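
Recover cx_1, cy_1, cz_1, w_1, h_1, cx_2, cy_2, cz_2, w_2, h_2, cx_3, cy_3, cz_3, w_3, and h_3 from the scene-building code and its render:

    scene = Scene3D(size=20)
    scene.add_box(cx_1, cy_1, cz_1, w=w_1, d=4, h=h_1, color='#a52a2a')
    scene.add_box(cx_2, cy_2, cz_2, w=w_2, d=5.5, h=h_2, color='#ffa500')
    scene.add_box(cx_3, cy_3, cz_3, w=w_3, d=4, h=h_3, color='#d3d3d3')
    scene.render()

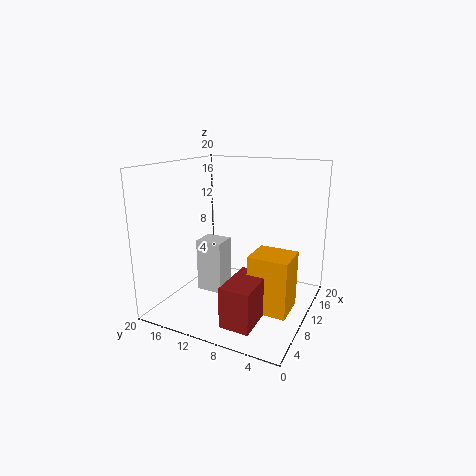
cx_1 = 2.5; cy_1 = 5; cz_1 = 0.5; w_1 = 7; h_1 = 5.5; cx_2 = 7.5; cy_2 = 2; cz_2 = 0.5; w_2 = 5; h_2 = 8; cx_3 = 10; cy_3 = 13; cz_3 = 0.5; w_3 = 3.5; h_3 = 8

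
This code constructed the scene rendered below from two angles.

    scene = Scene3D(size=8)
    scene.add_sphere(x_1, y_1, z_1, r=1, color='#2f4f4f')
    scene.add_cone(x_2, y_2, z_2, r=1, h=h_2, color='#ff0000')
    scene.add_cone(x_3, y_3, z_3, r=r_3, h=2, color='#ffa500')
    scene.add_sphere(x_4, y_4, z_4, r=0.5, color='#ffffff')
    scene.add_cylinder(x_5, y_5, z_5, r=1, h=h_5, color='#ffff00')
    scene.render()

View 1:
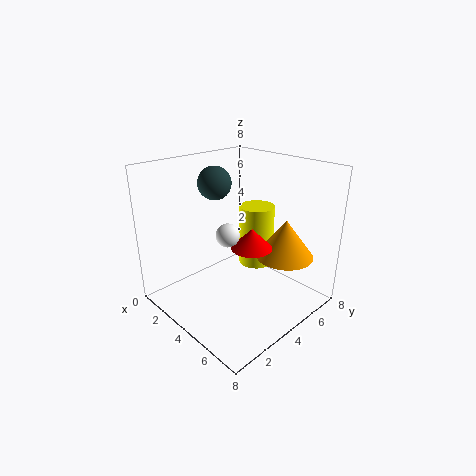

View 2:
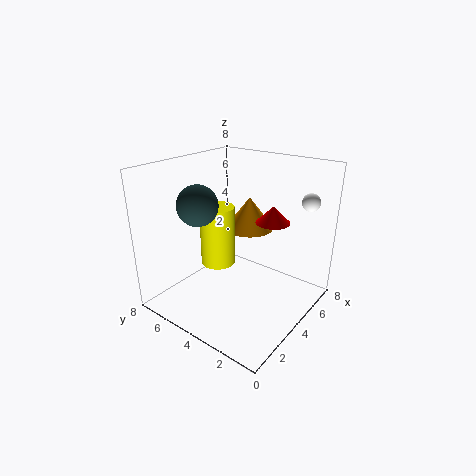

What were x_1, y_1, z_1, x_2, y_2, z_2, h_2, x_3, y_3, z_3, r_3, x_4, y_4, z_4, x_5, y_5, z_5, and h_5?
x_1 = 1.5
y_1 = 4.5
z_1 = 6.5
x_2 = 6
y_2 = 3
z_2 = 4.5
h_2 = 1
x_3 = 6.5
y_3 = 5
z_3 = 3.5
r_3 = 1.5
x_4 = 6.5
y_4 = 1
z_4 = 6
x_5 = 4
y_5 = 5.5
z_5 = 2
h_5 = 3.5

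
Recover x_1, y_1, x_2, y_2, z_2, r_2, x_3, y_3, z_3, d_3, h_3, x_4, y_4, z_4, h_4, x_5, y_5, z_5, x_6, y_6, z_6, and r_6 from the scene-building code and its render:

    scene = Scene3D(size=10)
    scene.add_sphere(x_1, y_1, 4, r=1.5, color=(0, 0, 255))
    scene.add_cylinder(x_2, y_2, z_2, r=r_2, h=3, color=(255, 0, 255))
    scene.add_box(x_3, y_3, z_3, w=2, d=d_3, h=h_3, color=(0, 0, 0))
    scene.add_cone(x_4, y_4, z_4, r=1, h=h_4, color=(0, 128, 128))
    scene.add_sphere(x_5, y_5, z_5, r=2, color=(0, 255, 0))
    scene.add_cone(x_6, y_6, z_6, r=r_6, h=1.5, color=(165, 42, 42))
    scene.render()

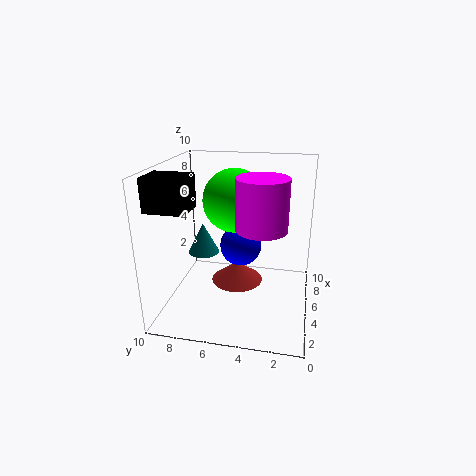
x_1 = 6; y_1 = 5; x_2 = 2; y_2 = 3; z_2 = 7; r_2 = 1.5; x_3 = 0.5; y_3 = 7; z_3 = 8; d_3 = 2.5; h_3 = 2; x_4 = 3.5; y_4 = 7; z_4 = 4.5; h_4 = 2; x_5 = 4; y_5 = 5; z_5 = 8; x_6 = 7; y_6 = 5.5; z_6 = 0.5; r_6 = 2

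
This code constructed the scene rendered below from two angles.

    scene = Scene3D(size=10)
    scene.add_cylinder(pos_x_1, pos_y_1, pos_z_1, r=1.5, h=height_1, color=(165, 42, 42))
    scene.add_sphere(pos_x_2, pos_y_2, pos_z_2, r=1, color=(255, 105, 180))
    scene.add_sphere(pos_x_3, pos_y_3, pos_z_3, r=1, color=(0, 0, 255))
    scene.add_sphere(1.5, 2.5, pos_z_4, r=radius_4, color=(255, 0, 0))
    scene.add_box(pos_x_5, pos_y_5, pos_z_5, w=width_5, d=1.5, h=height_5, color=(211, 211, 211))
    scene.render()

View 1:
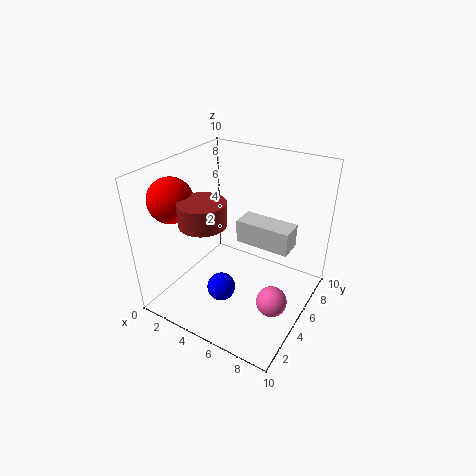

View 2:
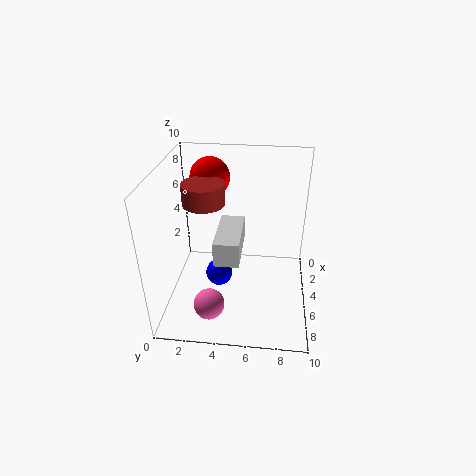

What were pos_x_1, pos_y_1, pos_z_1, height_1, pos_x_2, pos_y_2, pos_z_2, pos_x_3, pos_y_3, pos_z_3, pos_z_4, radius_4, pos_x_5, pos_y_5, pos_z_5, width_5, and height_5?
pos_x_1 = 4; pos_y_1 = 2.5; pos_z_1 = 7; height_1 = 1.5; pos_x_2 = 8.5; pos_y_2 = 3.5; pos_z_2 = 2; pos_x_3 = 4.5; pos_y_3 = 3.5; pos_z_3 = 1.5; pos_z_4 = 8; radius_4 = 1.5; pos_x_5 = 5.5; pos_y_5 = 4; pos_z_5 = 5.5; width_5 = 3.5; height_5 = 1.5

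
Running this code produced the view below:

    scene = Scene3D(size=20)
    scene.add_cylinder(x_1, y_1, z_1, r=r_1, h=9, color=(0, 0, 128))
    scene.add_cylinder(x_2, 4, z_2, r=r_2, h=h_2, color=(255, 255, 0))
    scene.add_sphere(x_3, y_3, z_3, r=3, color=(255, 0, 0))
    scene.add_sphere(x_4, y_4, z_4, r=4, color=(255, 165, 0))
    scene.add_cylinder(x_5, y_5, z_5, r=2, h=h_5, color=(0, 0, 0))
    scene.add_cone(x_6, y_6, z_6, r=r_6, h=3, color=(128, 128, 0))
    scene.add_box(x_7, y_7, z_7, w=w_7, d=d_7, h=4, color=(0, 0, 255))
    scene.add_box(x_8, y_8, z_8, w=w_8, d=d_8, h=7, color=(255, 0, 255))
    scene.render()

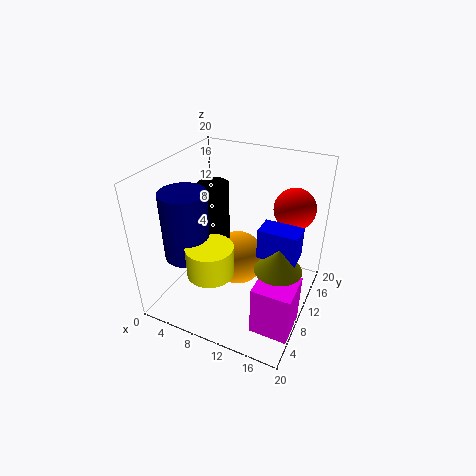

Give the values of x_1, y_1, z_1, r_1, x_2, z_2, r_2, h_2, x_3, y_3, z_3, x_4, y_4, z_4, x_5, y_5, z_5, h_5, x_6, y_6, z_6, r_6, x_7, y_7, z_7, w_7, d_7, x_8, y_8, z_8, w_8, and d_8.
x_1 = 5, y_1 = 5, z_1 = 9, r_1 = 3, x_2 = 9, z_2 = 8, r_2 = 3, h_2 = 4, x_3 = 16, y_3 = 16, z_3 = 13, x_4 = 9, y_4 = 12, z_4 = 5, x_5 = 7, y_5 = 9, z_5 = 10, h_5 = 8, x_6 = 17, y_6 = 7, z_6 = 9, r_6 = 3, x_7 = 14, y_7 = 7, z_7 = 10, w_7 = 5, d_7 = 3, x_8 = 15, y_8 = 3, z_8 = 1, w_8 = 5, d_8 = 5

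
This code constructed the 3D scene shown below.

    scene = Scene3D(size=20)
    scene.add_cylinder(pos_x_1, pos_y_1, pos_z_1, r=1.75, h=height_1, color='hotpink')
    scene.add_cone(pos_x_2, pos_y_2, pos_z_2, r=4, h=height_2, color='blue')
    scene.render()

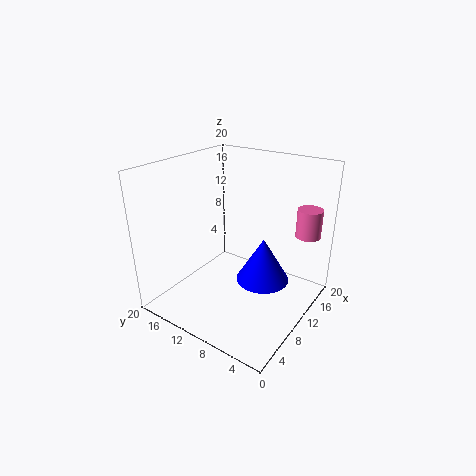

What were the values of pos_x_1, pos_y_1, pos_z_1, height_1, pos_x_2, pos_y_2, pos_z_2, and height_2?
pos_x_1 = 16
pos_y_1 = 2.25
pos_z_1 = 10
height_1 = 4
pos_x_2 = 13.75
pos_y_2 = 8
pos_z_2 = 2
height_2 = 6.75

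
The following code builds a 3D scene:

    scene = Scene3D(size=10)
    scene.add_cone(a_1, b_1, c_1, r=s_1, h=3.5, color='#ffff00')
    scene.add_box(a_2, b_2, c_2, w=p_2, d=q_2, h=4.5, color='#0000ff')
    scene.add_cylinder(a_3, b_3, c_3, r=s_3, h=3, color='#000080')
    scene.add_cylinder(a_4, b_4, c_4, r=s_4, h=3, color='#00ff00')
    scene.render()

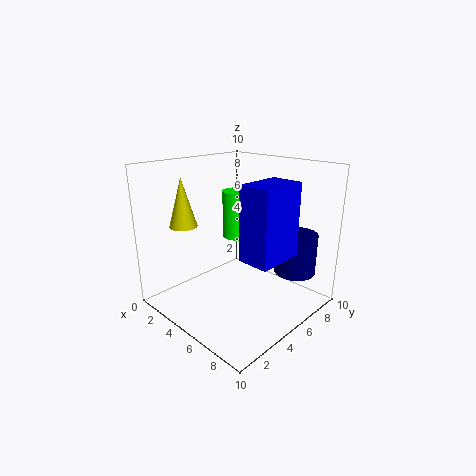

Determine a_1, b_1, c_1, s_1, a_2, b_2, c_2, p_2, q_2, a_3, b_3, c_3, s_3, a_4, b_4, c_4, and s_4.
a_1 = 1.5, b_1 = 3, c_1 = 5.5, s_1 = 1, a_2 = 7.5, b_2 = 2.5, c_2 = 5, p_2 = 2, q_2 = 3, a_3 = 7.5, b_3 = 8.5, c_3 = 2, s_3 = 1.5, a_4 = 5.5, b_4 = 4.5, c_4 = 5.5, s_4 = 1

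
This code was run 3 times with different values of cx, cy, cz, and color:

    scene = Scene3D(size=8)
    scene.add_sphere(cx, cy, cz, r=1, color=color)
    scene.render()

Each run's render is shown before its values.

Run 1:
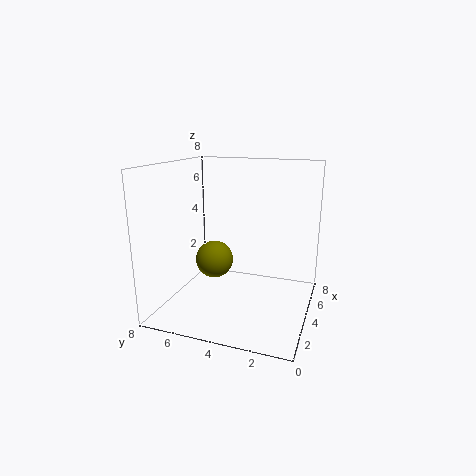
cx = 3; cy = 5; cz = 3; color = 'olive'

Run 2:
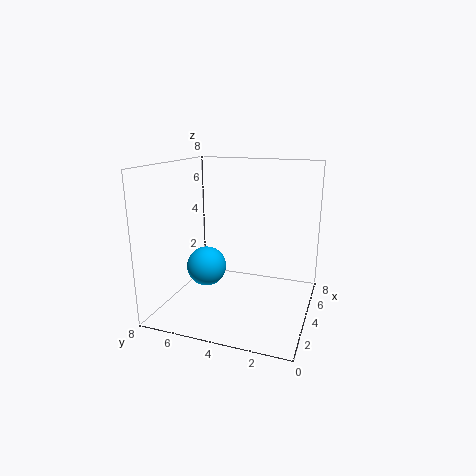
cx = 2; cy = 5; cz = 3; color = 'deepskyblue'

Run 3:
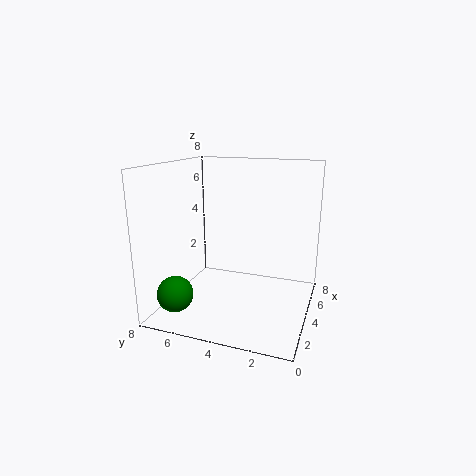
cx = 2; cy = 7; cz = 1; color = 'green'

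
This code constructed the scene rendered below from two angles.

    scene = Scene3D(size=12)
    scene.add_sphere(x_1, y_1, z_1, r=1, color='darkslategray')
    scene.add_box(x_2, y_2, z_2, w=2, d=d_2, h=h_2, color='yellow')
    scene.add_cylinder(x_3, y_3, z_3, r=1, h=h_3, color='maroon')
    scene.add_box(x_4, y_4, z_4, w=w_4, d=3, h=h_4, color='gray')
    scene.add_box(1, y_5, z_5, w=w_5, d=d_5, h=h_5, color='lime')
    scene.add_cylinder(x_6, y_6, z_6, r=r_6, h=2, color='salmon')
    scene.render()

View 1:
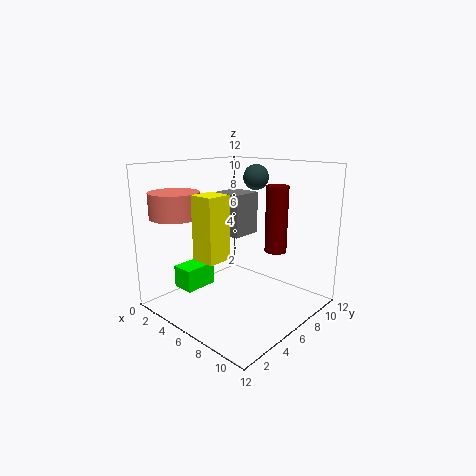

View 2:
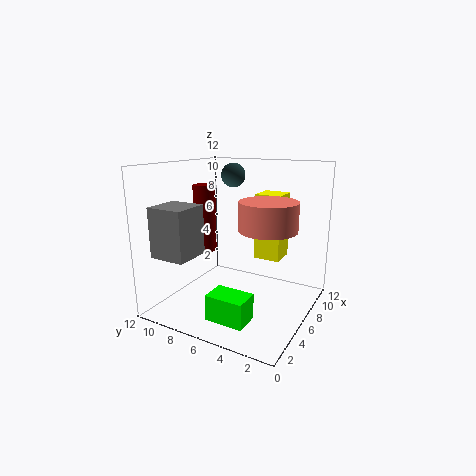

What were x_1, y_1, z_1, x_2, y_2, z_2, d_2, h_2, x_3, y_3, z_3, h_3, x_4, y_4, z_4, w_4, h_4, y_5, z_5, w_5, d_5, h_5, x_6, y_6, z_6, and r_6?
x_1 = 7, y_1 = 7, z_1 = 11, x_2 = 5, y_2 = 2, z_2 = 5, d_2 = 2, h_2 = 5, x_3 = 7, y_3 = 10, z_3 = 4, h_3 = 6, x_4 = 1, y_4 = 8, z_4 = 5, w_4 = 3, h_4 = 4, y_5 = 3, z_5 = 1, w_5 = 2, d_5 = 3, h_5 = 2, x_6 = 3, y_6 = 2, z_6 = 8, r_6 = 2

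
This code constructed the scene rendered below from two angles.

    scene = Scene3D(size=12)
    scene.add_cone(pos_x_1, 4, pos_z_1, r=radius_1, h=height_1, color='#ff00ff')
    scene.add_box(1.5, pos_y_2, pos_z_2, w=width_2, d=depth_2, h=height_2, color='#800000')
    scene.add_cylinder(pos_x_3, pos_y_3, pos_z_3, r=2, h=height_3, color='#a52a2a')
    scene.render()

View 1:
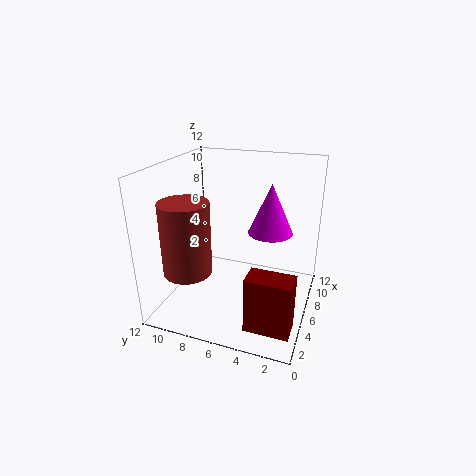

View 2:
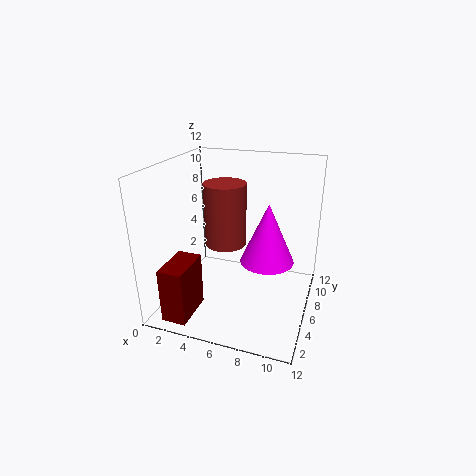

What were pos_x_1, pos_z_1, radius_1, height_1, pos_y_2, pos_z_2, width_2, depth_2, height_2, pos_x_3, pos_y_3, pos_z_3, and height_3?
pos_x_1 = 9; pos_z_1 = 5.5; radius_1 = 2; height_1 = 4.5; pos_y_2 = 0.5; pos_z_2 = 0.5; width_2 = 2; depth_2 = 3.5; height_2 = 4.5; pos_x_3 = 3.5; pos_y_3 = 9.5; pos_z_3 = 3.5; height_3 = 6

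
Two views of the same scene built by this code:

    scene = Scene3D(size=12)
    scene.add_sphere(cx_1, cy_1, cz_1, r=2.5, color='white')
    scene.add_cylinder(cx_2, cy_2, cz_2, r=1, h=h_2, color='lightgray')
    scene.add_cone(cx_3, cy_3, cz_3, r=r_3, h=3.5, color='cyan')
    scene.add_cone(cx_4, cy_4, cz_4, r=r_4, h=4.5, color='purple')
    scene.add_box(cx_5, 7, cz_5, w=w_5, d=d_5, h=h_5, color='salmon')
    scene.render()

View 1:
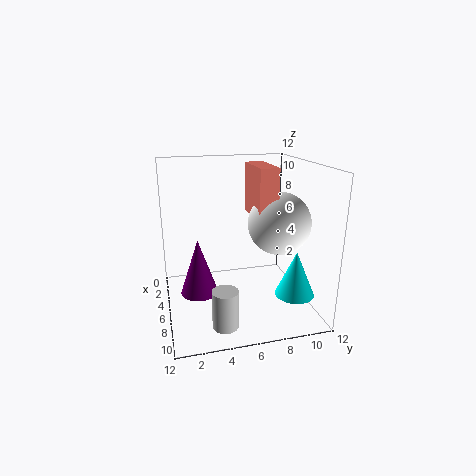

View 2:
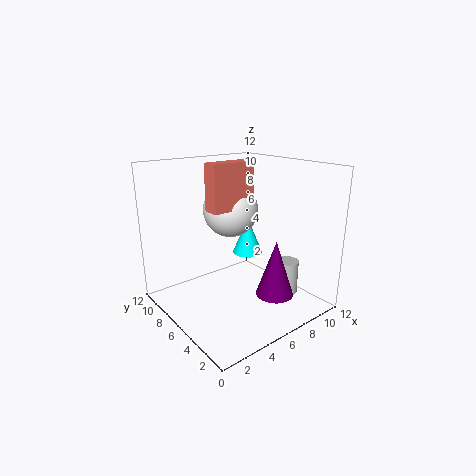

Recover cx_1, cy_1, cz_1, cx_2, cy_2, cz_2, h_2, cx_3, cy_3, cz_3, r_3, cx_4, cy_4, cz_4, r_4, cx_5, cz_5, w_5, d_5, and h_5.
cx_1 = 7.5; cy_1 = 9; cz_1 = 7.5; cx_2 = 10; cy_2 = 4; cz_2 = 0.5; h_2 = 3; cx_3 = 10; cy_3 = 9.5; cz_3 = 2.5; r_3 = 1.5; cx_4 = 7; cy_4 = 2.5; cz_4 = 2; r_4 = 1.5; cx_5 = 4.5; cz_5 = 8; w_5 = 4; d_5 = 1.5; h_5 = 4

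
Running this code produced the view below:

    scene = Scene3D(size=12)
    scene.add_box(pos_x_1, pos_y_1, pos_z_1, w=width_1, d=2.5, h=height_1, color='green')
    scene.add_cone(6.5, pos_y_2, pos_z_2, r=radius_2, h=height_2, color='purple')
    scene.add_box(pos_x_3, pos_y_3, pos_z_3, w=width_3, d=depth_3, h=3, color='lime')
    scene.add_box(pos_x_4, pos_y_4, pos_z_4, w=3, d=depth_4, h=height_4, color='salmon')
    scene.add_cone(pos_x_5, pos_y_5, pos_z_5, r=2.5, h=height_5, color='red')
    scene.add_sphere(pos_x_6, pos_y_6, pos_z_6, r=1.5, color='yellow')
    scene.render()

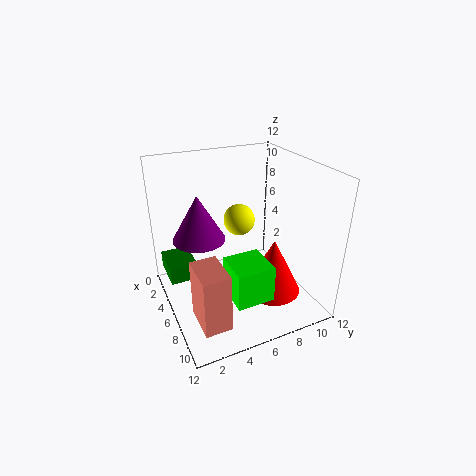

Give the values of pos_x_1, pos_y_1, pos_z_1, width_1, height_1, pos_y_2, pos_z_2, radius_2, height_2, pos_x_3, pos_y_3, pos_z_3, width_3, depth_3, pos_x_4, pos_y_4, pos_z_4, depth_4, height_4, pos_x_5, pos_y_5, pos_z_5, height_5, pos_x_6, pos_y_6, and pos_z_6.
pos_x_1 = 0.5
pos_y_1 = 0.5
pos_z_1 = 1.5
width_1 = 3.5
height_1 = 1.5
pos_y_2 = 2.5
pos_z_2 = 7
radius_2 = 2
height_2 = 3.5
pos_x_3 = 7.5
pos_y_3 = 4
pos_z_3 = 2.5
width_3 = 3
depth_3 = 3
pos_x_4 = 8.5
pos_y_4 = 1
pos_z_4 = 2
depth_4 = 2
height_4 = 4.5
pos_x_5 = 7
pos_y_5 = 9
pos_z_5 = 0.5
height_5 = 5
pos_x_6 = 2
pos_y_6 = 8
pos_z_6 = 5.5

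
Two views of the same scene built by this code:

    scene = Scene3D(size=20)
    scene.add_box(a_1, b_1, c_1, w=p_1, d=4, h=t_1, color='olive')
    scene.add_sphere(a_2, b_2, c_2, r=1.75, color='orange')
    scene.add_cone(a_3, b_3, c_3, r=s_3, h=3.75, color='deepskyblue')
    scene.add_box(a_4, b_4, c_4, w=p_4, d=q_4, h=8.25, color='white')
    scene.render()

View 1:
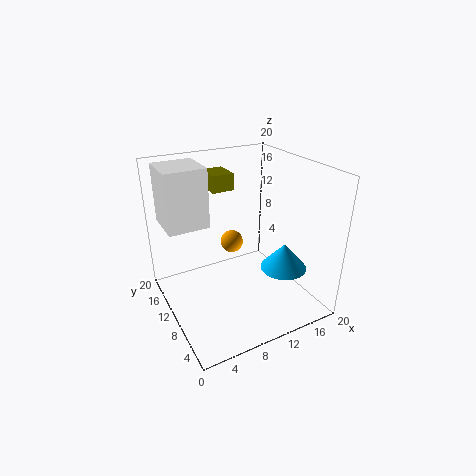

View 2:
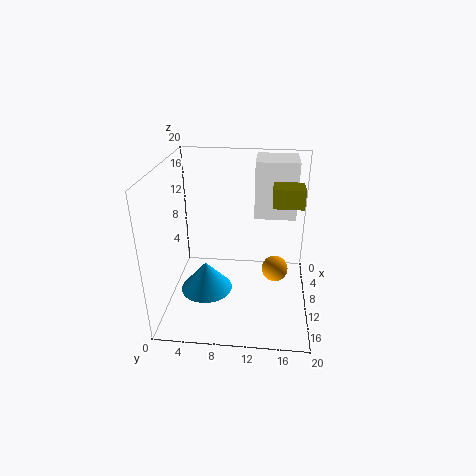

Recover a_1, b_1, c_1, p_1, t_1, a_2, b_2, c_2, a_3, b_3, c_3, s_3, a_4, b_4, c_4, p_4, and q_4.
a_1 = 8.5, b_1 = 14.5, c_1 = 15.25, p_1 = 3.25, t_1 = 2.5, a_2 = 11.75, b_2 = 15.25, c_2 = 6.5, a_3 = 15.5, b_3 = 6.5, c_3 = 5.5, s_3 = 3.25, a_4 = 1, b_4 = 12, c_4 = 11.5, p_4 = 5.75, q_4 = 6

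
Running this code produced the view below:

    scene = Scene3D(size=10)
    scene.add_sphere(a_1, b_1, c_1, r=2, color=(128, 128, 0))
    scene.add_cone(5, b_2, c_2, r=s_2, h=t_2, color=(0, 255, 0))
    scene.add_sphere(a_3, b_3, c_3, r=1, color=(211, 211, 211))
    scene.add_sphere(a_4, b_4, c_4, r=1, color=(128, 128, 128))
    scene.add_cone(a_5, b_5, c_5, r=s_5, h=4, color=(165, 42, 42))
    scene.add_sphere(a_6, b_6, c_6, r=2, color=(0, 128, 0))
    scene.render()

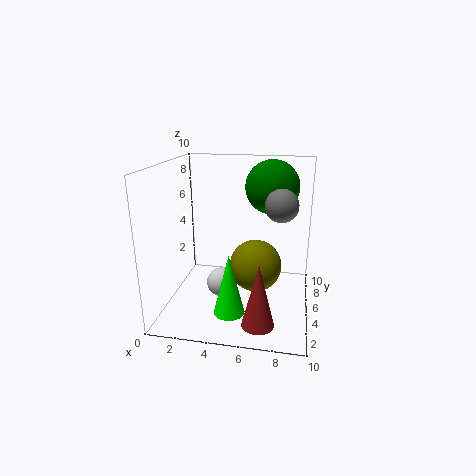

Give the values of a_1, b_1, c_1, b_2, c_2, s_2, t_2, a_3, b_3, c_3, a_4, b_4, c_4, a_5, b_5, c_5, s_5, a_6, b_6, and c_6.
a_1 = 6, b_1 = 7, c_1 = 2, b_2 = 2, c_2 = 1, s_2 = 1, t_2 = 4, a_3 = 4, b_3 = 4, c_3 = 2, a_4 = 8, b_4 = 3, c_4 = 8, a_5 = 7, b_5 = 1, c_5 = 1, s_5 = 1, a_6 = 7, b_6 = 8, c_6 = 8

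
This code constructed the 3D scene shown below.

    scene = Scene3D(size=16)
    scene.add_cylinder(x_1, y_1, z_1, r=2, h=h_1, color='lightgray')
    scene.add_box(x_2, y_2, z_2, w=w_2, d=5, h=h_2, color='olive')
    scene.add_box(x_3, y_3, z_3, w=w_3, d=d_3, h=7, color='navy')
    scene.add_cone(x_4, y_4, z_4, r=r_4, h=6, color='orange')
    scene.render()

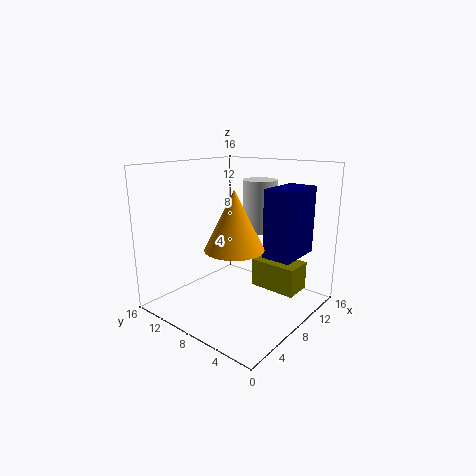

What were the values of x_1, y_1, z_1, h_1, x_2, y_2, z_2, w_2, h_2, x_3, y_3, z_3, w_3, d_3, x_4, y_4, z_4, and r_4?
x_1 = 12; y_1 = 8; z_1 = 8; h_1 = 6; x_2 = 8; y_2 = 1; z_2 = 3; w_2 = 3; h_2 = 3; x_3 = 7; y_3 = 1; z_3 = 7; w_3 = 5; d_3 = 3; x_4 = 5; y_4 = 6; z_4 = 8; r_4 = 3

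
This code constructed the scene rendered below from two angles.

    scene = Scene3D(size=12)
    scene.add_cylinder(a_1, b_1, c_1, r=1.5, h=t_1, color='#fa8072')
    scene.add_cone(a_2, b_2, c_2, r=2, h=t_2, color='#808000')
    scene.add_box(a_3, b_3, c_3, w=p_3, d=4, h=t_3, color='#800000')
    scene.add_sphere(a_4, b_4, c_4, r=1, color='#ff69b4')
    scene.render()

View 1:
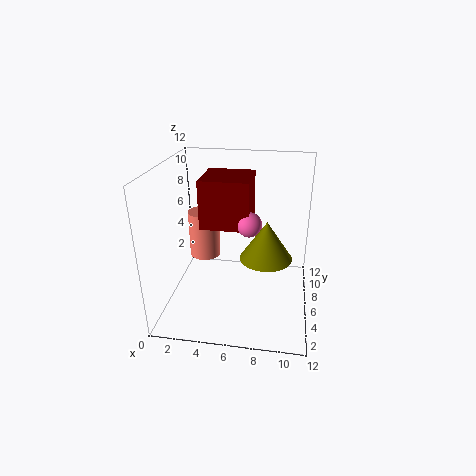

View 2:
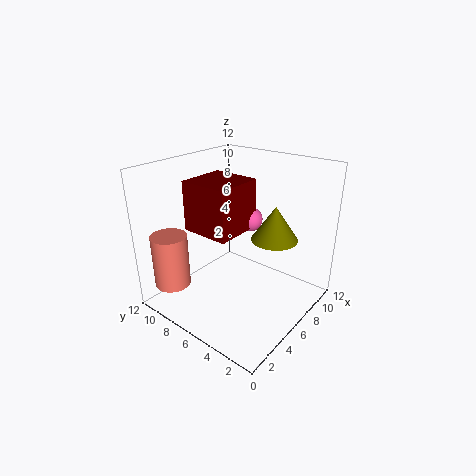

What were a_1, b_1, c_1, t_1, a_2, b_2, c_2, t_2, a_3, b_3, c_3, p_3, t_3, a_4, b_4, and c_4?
a_1 = 2; b_1 = 10; c_1 = 2; t_1 = 4.5; a_2 = 8.5; b_2 = 4; c_2 = 5.5; t_2 = 3; a_3 = 3; b_3 = 5; c_3 = 7; p_3 = 4; t_3 = 4; a_4 = 7; b_4 = 5.5; c_4 = 7.5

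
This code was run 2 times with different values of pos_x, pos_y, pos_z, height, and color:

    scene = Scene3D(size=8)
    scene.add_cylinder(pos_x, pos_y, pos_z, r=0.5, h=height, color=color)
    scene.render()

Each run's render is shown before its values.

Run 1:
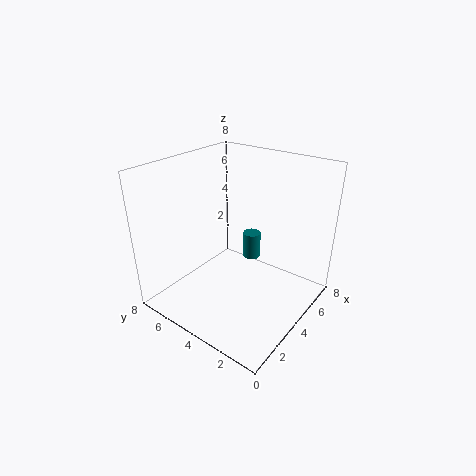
pos_x = 5; pos_y = 3.75; pos_z = 2.5; height = 1.5; color = 'teal'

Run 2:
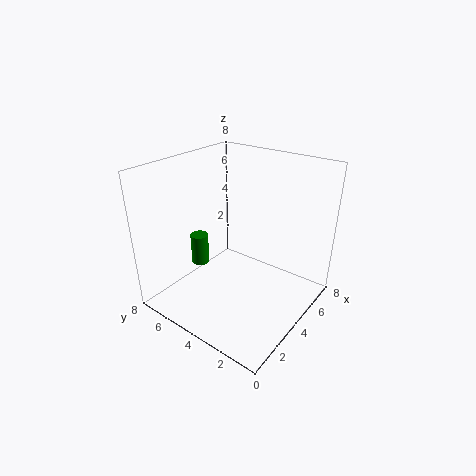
pos_x = 3; pos_y = 6; pos_z = 2.25; height = 1.75; color = 'green'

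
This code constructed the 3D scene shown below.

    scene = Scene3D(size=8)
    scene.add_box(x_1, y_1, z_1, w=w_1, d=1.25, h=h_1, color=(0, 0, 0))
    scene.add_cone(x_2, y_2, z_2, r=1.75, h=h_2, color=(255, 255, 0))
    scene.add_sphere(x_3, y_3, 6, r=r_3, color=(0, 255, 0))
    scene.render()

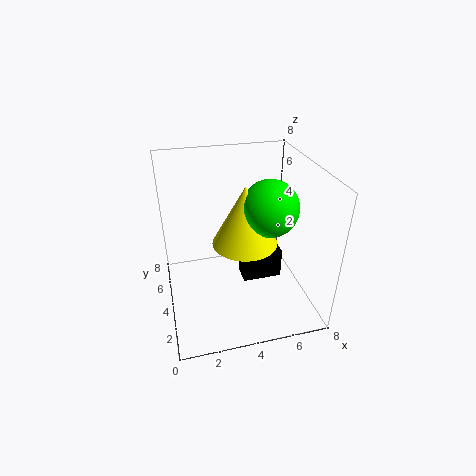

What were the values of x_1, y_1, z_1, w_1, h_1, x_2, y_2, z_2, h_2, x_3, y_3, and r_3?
x_1 = 4.25
y_1 = 3.5
z_1 = 1.25
w_1 = 2.25
h_1 = 1.75
x_2 = 4.25
y_2 = 3.5
z_2 = 4
h_2 = 3.25
x_3 = 5.5
y_3 = 3.25
r_3 = 1.5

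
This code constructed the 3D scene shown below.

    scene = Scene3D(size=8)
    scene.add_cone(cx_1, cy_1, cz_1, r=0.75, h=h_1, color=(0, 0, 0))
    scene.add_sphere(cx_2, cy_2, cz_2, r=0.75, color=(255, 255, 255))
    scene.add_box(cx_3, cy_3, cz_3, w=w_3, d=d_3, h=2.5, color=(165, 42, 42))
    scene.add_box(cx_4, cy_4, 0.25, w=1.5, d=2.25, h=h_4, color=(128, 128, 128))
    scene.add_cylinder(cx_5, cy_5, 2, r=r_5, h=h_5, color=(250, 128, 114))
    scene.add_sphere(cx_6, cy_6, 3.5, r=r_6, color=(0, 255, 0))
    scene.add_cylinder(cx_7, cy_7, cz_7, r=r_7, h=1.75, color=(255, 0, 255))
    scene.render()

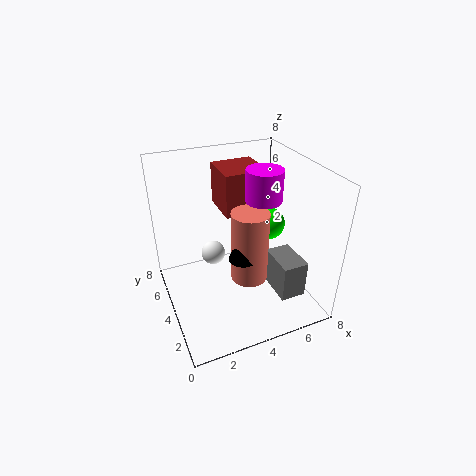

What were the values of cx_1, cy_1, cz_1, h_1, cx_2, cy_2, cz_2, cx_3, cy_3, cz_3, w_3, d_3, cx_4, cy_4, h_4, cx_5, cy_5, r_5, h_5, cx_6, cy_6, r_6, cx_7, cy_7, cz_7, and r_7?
cx_1 = 3.75, cy_1 = 2.75, cz_1 = 3.5, h_1 = 2, cx_2 = 3.25, cy_2 = 6.25, cz_2 = 1.75, cx_3 = 3.75, cy_3 = 5, cz_3 = 4.75, w_3 = 2.5, d_3 = 2.5, cx_4 = 6, cy_4 = 2, h_4 = 2.25, cx_5 = 4.25, cy_5 = 3, r_5 = 1, h_5 = 4, cx_6 = 6.75, cy_6 = 5.5, r_6 = 1, cx_7 = 5.5, cy_7 = 4, cz_7 = 6, r_7 = 1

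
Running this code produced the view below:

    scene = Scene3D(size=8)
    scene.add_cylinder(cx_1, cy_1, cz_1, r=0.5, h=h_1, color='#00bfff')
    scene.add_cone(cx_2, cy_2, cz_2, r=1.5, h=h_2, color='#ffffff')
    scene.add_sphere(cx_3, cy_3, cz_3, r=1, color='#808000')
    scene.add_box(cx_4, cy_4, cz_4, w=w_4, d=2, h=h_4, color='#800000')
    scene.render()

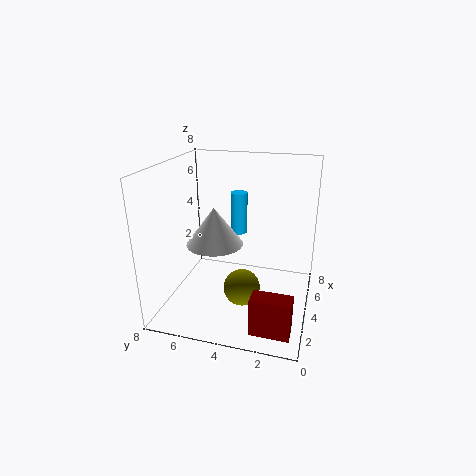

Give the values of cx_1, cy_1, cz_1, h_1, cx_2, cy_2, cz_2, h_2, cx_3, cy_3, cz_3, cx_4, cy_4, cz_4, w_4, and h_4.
cx_1 = 6, cy_1 = 4.5, cz_1 = 3.5, h_1 = 2.5, cx_2 = 3, cy_2 = 5, cz_2 = 4, h_2 = 2, cx_3 = 3, cy_3 = 3.5, cz_3 = 1.5, cx_4 = 0.5, cy_4 = 0.5, cz_4 = 0.5, w_4 = 1, h_4 = 2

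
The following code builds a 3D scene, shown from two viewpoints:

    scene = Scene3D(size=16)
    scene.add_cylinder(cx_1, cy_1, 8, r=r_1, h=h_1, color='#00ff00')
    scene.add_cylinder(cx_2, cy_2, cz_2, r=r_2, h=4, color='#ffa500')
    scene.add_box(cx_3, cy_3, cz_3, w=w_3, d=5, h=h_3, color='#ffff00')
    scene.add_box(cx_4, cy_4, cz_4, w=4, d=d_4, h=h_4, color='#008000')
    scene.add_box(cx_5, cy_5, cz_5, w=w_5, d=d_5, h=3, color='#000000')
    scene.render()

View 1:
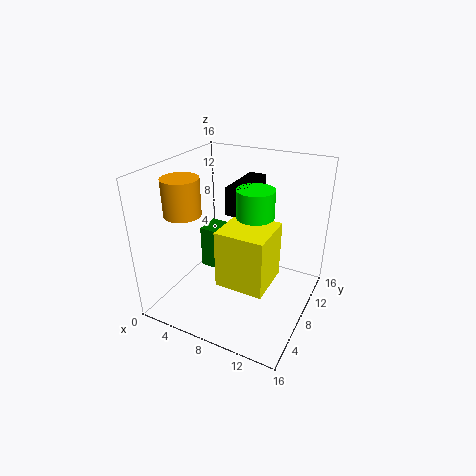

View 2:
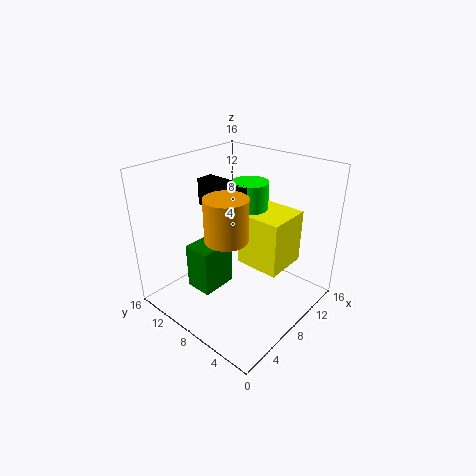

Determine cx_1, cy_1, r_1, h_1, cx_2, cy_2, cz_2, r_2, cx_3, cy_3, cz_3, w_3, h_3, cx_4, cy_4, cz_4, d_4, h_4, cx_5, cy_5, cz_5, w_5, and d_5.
cx_1 = 10; cy_1 = 8; r_1 = 2; h_1 = 6; cx_2 = 3; cy_2 = 5; cz_2 = 11; r_2 = 2; cx_3 = 8; cy_3 = 3; cz_3 = 5; w_3 = 5; h_3 = 6; cx_4 = 3; cy_4 = 8; cz_4 = 3; d_4 = 3; h_4 = 5; cx_5 = 7; cy_5 = 7; cz_5 = 11; w_5 = 2; d_5 = 6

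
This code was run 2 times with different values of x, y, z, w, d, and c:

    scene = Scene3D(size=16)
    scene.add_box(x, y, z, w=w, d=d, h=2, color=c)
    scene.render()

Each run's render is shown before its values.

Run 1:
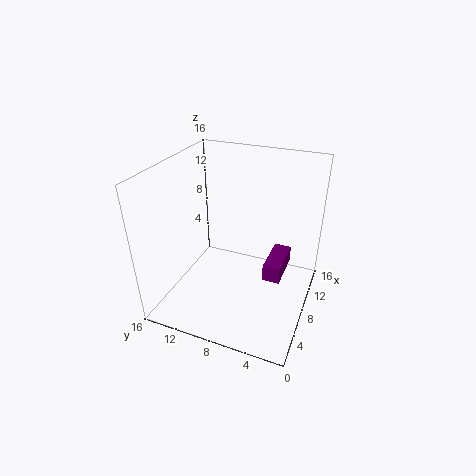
x = 8
y = 3
z = 3
w = 5
d = 2
c = 'purple'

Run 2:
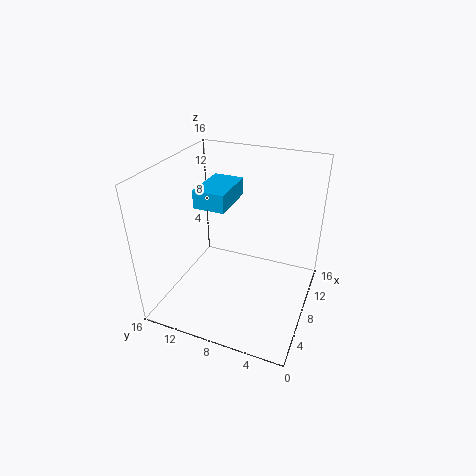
x = 6.5
y = 9
z = 11.5
w = 5.5
d = 3.5
c = 'deepskyblue'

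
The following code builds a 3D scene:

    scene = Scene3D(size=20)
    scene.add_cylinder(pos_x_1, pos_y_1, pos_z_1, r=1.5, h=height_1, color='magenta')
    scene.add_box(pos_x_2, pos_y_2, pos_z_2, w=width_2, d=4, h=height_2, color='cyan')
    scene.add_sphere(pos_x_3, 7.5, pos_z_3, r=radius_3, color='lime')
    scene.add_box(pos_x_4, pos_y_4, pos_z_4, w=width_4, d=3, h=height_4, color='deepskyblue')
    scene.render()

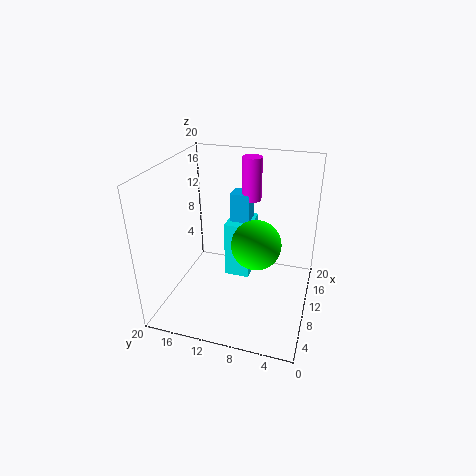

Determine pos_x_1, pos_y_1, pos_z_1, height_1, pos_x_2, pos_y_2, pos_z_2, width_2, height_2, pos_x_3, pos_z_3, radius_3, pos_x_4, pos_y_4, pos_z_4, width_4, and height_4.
pos_x_1 = 17, pos_y_1 = 10, pos_z_1 = 13, height_1 = 6.5, pos_x_2 = 14, pos_y_2 = 9.5, pos_z_2 = 0.5, width_2 = 5.5, height_2 = 9, pos_x_3 = 10.5, pos_z_3 = 9, radius_3 = 3.5, pos_x_4 = 15.5, pos_y_4 = 10, pos_z_4 = 7.5, width_4 = 3, height_4 = 6.5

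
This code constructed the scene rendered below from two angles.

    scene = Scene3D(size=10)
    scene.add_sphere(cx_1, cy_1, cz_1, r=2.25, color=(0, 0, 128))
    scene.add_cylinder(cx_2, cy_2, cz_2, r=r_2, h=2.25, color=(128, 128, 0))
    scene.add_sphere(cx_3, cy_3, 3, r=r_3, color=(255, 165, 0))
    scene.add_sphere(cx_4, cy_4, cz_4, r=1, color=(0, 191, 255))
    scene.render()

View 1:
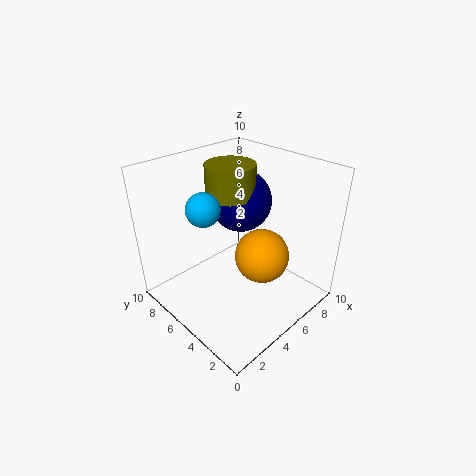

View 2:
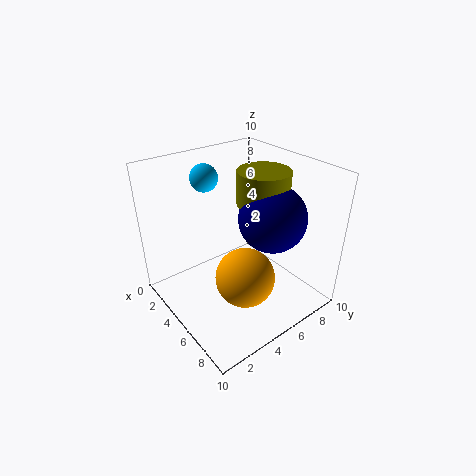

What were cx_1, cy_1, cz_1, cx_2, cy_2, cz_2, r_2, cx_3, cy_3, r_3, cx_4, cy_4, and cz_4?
cx_1 = 6.75
cy_1 = 6.5
cz_1 = 6.75
cx_2 = 5.75
cy_2 = 6.5
cz_2 = 7.5
r_2 = 1.75
cx_3 = 6.75
cy_3 = 4.25
r_3 = 2
cx_4 = 1.75
cy_4 = 4.5
cz_4 = 8.5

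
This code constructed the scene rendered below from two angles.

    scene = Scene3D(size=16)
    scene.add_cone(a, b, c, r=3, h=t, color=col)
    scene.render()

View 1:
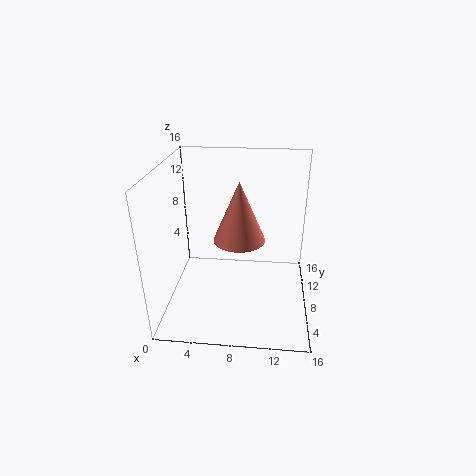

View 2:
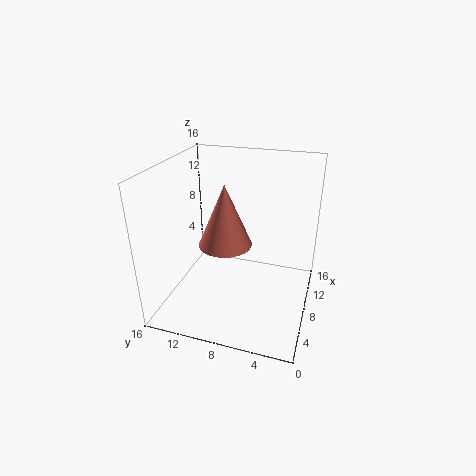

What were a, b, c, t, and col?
a = 8; b = 9.5; c = 7; t = 7; col = 'salmon'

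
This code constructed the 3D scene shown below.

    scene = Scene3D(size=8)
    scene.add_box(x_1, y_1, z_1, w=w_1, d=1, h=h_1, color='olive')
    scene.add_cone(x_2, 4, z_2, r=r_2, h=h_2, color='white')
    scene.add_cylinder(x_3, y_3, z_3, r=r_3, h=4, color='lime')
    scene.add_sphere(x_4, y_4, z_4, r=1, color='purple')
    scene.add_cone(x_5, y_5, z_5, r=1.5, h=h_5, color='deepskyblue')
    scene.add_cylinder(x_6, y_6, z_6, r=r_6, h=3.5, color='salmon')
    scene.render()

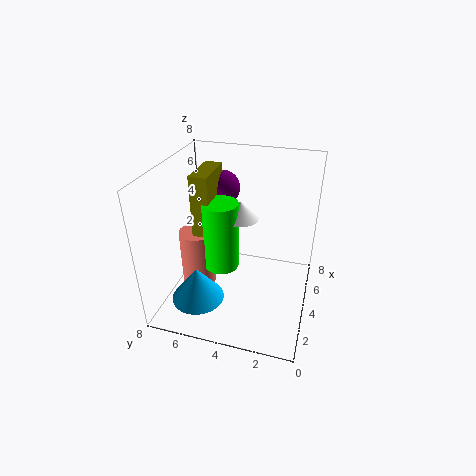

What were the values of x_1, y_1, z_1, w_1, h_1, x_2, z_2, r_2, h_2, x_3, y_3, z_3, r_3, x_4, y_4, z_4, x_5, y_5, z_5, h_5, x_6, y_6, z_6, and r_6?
x_1 = 3.5; y_1 = 5.5; z_1 = 4; w_1 = 2.5; h_1 = 3.5; x_2 = 4.5; z_2 = 5; r_2 = 1; h_2 = 1; x_3 = 4; y_3 = 5; z_3 = 2; r_3 = 1; x_4 = 6; y_4 = 5.5; z_4 = 6; x_5 = 2.5; y_5 = 6; z_5 = 0.5; h_5 = 2; x_6 = 4; y_6 = 6.5; z_6 = 0.5; r_6 = 1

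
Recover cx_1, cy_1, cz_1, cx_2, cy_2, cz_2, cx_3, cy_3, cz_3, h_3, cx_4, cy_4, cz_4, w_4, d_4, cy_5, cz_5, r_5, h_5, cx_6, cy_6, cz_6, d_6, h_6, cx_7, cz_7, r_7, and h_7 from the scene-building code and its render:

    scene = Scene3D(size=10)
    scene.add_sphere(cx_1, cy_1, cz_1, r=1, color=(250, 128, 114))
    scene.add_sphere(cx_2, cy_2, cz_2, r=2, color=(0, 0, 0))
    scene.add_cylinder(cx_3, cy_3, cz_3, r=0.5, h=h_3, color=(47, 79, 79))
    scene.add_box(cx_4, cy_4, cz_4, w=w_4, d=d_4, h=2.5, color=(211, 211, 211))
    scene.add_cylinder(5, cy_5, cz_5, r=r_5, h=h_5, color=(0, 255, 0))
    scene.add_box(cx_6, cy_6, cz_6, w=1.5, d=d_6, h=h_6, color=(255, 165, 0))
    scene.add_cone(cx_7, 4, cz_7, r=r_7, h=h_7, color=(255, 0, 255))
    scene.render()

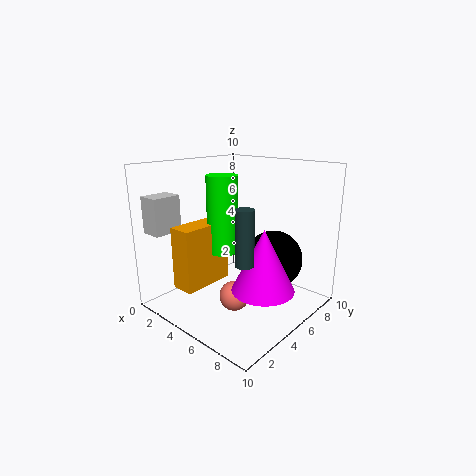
cx_1 = 6, cy_1 = 3.5, cz_1 = 1.5, cx_2 = 7, cy_2 = 6.5, cz_2 = 3.5, cx_3 = 9, cy_3 = 1, cz_3 = 5.5, h_3 = 3, cx_4 = 0.5, cy_4 = 0.5, cz_4 = 5.5, w_4 = 1.5, d_4 = 2, cy_5 = 3.5, cz_5 = 4.5, r_5 = 1, h_5 = 5, cx_6 = 3.5, cy_6 = 0.5, cz_6 = 2.5, d_6 = 3.5, h_6 = 4, cx_7 = 8, cz_7 = 2.5, r_7 = 2, h_7 = 4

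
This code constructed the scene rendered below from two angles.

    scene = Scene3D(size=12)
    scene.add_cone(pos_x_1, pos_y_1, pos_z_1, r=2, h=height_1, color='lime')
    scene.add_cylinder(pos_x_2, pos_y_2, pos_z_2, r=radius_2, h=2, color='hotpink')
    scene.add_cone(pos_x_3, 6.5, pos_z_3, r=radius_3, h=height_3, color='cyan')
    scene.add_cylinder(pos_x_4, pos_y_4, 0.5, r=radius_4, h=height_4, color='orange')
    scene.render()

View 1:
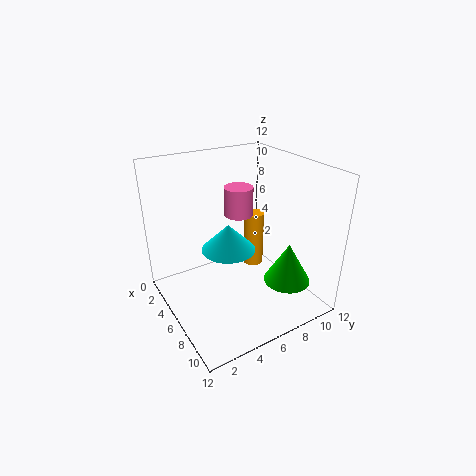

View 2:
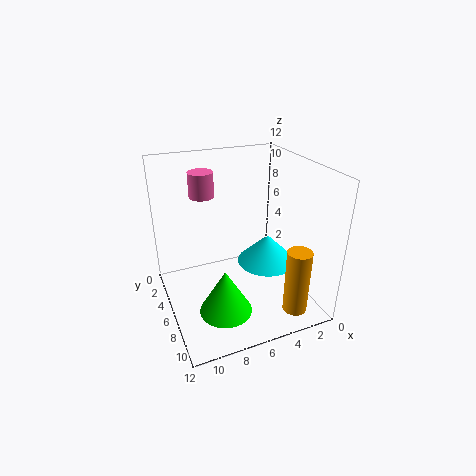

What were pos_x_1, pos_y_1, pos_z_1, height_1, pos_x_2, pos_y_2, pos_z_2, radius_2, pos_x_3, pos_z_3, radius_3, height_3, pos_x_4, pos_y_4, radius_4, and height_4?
pos_x_1 = 8.5, pos_y_1 = 9.5, pos_z_1 = 2, height_1 = 3.5, pos_x_2 = 8.5, pos_y_2 = 4.5, pos_z_2 = 9.5, radius_2 = 1, pos_x_3 = 3.5, pos_z_3 = 3.5, radius_3 = 2.5, height_3 = 2.5, pos_x_4 = 2.5, pos_y_4 = 10, radius_4 = 1, height_4 = 5.5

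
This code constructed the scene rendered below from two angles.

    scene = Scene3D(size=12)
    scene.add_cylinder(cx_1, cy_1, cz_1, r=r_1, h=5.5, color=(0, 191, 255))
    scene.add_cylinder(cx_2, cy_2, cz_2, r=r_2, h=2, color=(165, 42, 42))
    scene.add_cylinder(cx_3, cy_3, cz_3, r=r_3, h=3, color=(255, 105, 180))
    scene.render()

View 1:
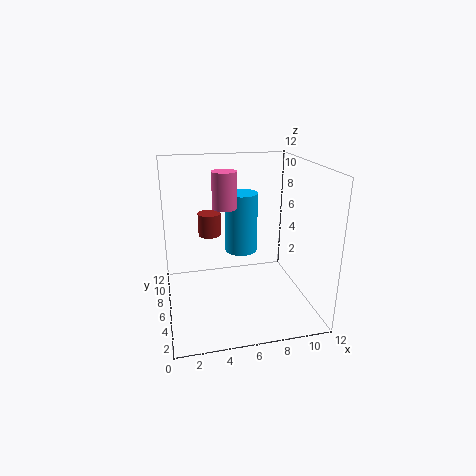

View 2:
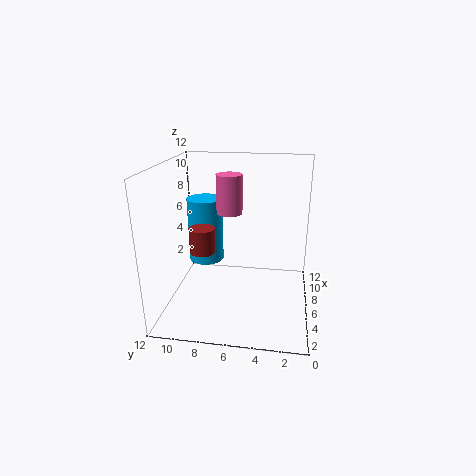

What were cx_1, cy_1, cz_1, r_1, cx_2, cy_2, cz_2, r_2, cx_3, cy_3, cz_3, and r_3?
cx_1 = 7
cy_1 = 9
cz_1 = 3.5
r_1 = 1.5
cx_2 = 4
cy_2 = 8.5
cz_2 = 5.5
r_2 = 1
cx_3 = 5
cy_3 = 6.5
cz_3 = 8.5
r_3 = 1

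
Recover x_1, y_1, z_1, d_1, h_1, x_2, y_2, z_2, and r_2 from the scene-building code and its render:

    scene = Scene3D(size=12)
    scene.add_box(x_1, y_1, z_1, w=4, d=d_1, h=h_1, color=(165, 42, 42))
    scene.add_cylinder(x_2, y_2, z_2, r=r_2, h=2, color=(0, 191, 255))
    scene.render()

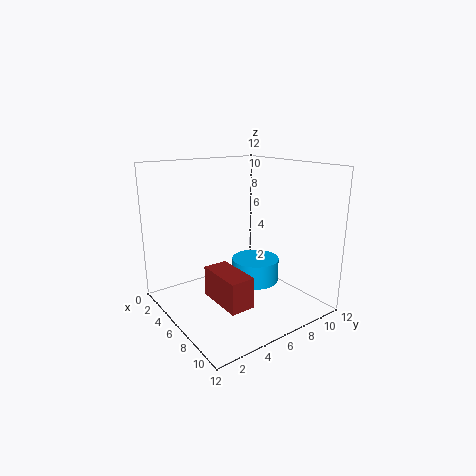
x_1 = 5.5; y_1 = 3; z_1 = 1.5; d_1 = 2; h_1 = 2.5; x_2 = 6.5; y_2 = 7.5; z_2 = 2; r_2 = 2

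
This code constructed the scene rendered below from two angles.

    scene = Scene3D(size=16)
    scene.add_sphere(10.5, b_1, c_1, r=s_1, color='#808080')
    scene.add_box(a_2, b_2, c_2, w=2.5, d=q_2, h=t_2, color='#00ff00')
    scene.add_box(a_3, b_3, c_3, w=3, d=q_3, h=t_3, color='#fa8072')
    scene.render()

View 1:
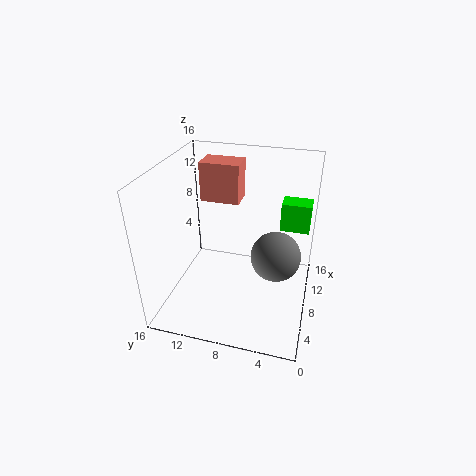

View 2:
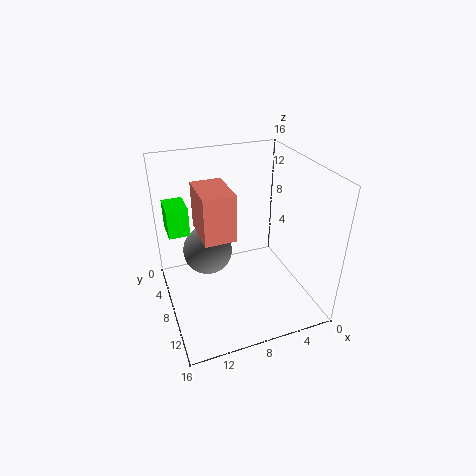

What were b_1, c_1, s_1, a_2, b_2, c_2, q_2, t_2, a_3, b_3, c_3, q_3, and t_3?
b_1 = 4; c_1 = 4.5; s_1 = 3; a_2 = 12.5; b_2 = 0.5; c_2 = 7; q_2 = 3.5; t_2 = 3.5; a_3 = 10; b_3 = 8.5; c_3 = 11; q_3 = 4.5; t_3 = 4.5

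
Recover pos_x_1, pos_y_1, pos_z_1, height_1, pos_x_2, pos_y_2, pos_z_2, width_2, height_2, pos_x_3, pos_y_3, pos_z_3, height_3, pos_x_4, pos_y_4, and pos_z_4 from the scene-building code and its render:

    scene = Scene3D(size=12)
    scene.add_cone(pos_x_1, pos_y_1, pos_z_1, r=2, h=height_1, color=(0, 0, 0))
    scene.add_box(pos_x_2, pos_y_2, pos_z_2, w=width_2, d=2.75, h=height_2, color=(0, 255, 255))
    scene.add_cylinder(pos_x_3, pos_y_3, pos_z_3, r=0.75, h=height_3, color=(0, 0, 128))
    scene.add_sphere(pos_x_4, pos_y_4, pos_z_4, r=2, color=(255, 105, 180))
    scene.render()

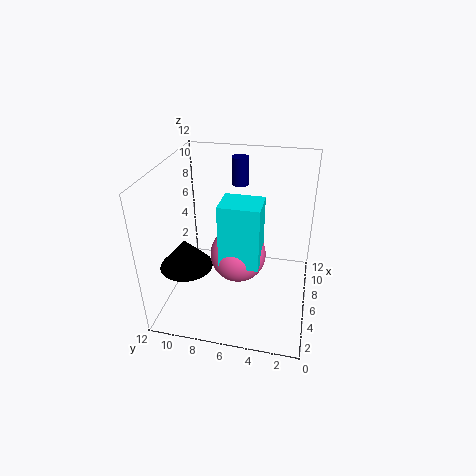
pos_x_1 = 2.5, pos_y_1 = 9.25, pos_z_1 = 5.25, height_1 = 2.25, pos_x_2 = 1, pos_y_2 = 3.5, pos_z_2 = 6.75, width_2 = 2.25, height_2 = 4.5, pos_x_3 = 10.25, pos_y_3 = 6.75, pos_z_3 = 9, height_3 = 2.5, pos_x_4 = 2.75, pos_y_4 = 5.25, pos_z_4 = 6.75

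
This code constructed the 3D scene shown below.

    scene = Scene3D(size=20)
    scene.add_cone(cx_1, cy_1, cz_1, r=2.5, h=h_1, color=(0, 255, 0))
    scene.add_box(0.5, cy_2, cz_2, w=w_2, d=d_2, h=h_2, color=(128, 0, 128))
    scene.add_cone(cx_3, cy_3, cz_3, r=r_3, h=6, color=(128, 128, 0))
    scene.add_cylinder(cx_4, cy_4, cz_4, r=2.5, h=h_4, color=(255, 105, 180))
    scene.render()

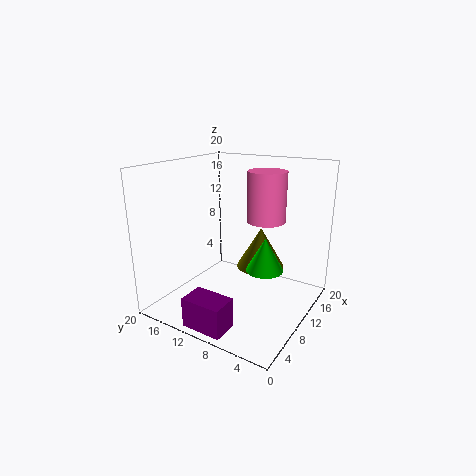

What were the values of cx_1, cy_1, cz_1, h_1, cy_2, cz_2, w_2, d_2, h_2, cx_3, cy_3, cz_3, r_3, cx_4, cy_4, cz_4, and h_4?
cx_1 = 9.5
cy_1 = 5.5
cz_1 = 6.5
h_1 = 4.5
cy_2 = 7
cz_2 = 0.5
w_2 = 3.5
d_2 = 5.5
h_2 = 4
cx_3 = 14
cy_3 = 8.5
cz_3 = 4.5
r_3 = 3.5
cx_4 = 10.5
cy_4 = 6
cz_4 = 13
h_4 = 6.5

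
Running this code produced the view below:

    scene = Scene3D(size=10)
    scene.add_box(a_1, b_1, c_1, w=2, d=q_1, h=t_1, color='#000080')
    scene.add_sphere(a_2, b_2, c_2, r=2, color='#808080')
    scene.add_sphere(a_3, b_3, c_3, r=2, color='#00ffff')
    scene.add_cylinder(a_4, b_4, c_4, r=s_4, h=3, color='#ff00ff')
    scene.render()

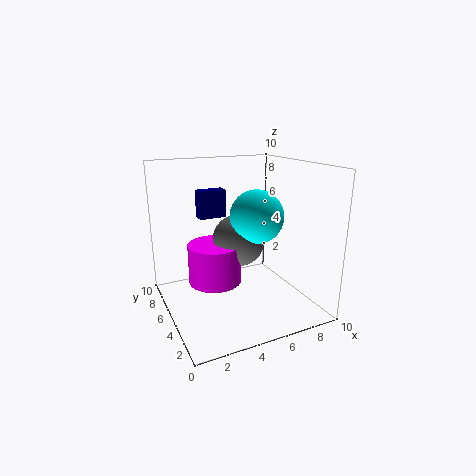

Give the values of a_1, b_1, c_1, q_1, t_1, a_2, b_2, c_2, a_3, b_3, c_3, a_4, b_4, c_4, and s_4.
a_1 = 3
b_1 = 7
c_1 = 6
q_1 = 1
t_1 = 2
a_2 = 6
b_2 = 7
c_2 = 4
a_3 = 7
b_3 = 6
c_3 = 6
a_4 = 4
b_4 = 7
c_4 = 1
s_4 = 2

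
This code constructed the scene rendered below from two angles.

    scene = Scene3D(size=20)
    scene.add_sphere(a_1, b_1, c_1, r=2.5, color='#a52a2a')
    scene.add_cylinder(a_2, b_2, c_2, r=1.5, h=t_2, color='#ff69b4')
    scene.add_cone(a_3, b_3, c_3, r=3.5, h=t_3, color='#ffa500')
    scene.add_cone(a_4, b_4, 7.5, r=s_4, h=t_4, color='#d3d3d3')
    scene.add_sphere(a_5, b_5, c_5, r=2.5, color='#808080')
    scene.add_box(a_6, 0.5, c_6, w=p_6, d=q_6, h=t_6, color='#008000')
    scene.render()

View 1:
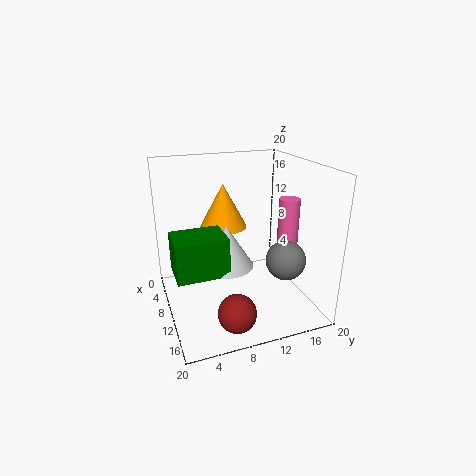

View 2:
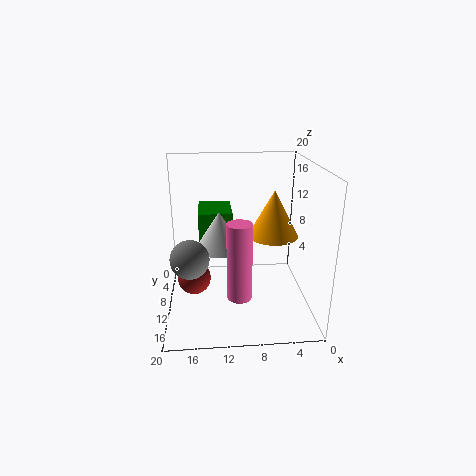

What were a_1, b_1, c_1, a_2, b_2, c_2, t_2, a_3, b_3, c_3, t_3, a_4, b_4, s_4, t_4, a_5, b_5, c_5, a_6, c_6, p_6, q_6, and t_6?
a_1 = 16.5; b_1 = 7.5; c_1 = 2.5; a_2 = 10.5; b_2 = 17.5; c_2 = 5.5; t_2 = 9.5; a_3 = 5; b_3 = 9.5; c_3 = 10; t_3 = 6.5; a_4 = 12.5; b_4 = 7.5; s_4 = 3.5; t_4 = 5.5; a_5 = 16.5; b_5 = 14; c_5 = 9; a_6 = 10.5; c_6 = 7.5; p_6 = 5; q_6 = 6.5; t_6 = 5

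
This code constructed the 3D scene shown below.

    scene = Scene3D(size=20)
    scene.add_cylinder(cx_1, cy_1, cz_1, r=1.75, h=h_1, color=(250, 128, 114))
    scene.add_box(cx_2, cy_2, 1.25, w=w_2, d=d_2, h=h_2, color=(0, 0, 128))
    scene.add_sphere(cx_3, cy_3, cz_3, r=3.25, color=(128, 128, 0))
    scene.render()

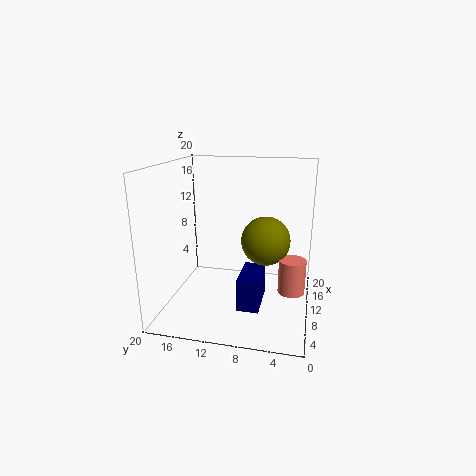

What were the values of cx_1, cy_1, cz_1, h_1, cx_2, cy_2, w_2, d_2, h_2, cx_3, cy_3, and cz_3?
cx_1 = 7.5
cy_1 = 2.25
cz_1 = 4
h_1 = 4.5
cx_2 = 5.5
cy_2 = 6.25
w_2 = 6
d_2 = 3
h_2 = 4.5
cx_3 = 9
cy_3 = 6
cz_3 = 10.25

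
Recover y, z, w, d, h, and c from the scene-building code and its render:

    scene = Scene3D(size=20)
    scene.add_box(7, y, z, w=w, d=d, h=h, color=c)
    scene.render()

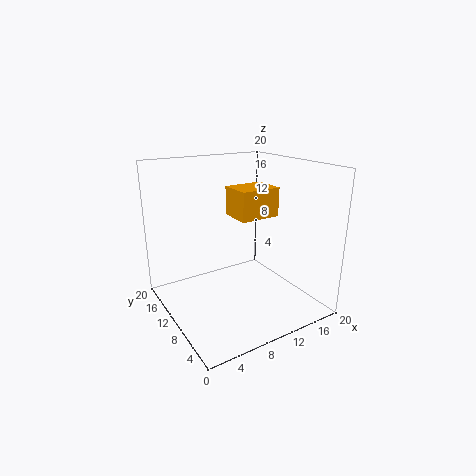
y = 4
z = 14.5
w = 5
d = 4
h = 3.5
c = 'orange'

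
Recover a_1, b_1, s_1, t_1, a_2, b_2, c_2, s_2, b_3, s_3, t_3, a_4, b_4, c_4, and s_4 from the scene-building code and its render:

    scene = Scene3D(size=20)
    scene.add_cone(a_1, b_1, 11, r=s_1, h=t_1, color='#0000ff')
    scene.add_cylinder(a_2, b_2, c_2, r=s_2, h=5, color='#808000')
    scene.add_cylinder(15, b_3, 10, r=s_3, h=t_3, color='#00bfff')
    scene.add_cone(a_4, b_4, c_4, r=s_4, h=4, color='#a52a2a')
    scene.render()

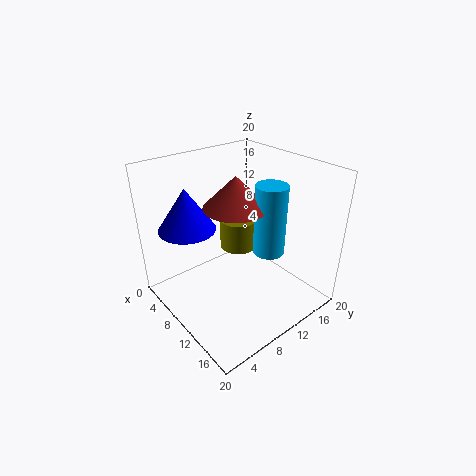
a_1 = 5; b_1 = 5; s_1 = 4; t_1 = 6; a_2 = 4; b_2 = 15; c_2 = 4; s_2 = 3; b_3 = 11; s_3 = 2; t_3 = 9; a_4 = 12; b_4 = 8; c_4 = 16; s_4 = 4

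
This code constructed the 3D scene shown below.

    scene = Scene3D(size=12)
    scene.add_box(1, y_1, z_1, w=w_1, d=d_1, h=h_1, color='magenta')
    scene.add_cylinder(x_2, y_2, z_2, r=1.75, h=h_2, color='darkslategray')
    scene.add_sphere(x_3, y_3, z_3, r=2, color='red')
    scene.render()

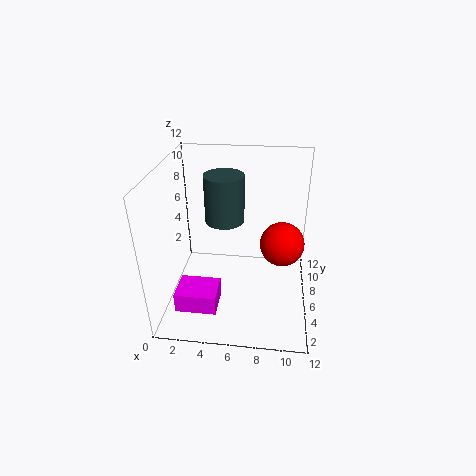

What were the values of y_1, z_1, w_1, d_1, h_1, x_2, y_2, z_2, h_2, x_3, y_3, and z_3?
y_1 = 2.75, z_1 = 0.25, w_1 = 3.5, d_1 = 2.75, h_1 = 1.75, x_2 = 4.5, y_2 = 8.5, z_2 = 6.25, h_2 = 4.25, x_3 = 9.75, y_3 = 8.25, z_3 = 4.25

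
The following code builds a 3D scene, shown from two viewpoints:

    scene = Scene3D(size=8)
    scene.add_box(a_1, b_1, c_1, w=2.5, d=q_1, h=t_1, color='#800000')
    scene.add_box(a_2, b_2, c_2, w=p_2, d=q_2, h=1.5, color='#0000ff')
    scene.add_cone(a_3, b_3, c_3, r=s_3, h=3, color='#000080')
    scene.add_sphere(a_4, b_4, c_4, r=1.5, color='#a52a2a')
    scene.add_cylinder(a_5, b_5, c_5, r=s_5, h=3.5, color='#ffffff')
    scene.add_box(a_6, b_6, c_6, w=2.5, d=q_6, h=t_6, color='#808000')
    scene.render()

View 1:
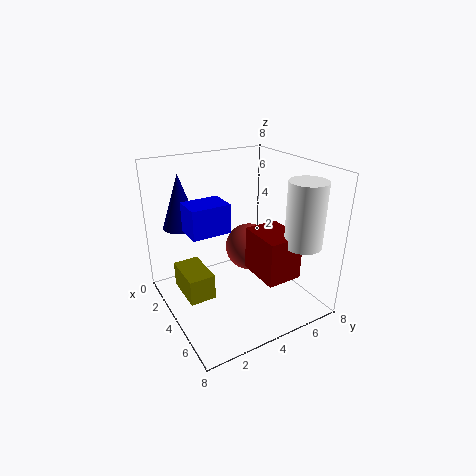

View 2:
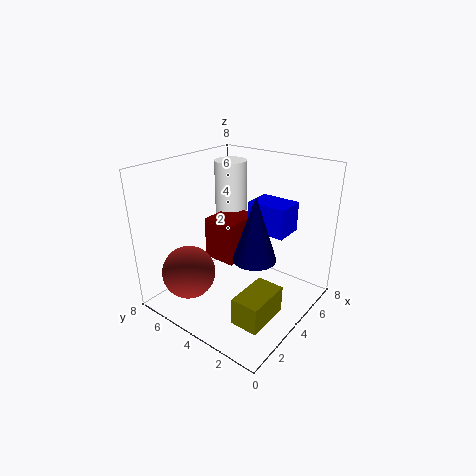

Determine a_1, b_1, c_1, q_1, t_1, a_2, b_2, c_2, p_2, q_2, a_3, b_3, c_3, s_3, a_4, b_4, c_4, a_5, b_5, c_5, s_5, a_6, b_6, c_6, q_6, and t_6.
a_1 = 4, b_1 = 4.5, c_1 = 2, q_1 = 2, t_1 = 2.5, a_2 = 3.5, b_2 = 1, c_2 = 5, p_2 = 1.5, q_2 = 2, a_3 = 2, b_3 = 1.5, c_3 = 4.5, s_3 = 1, a_4 = 2, b_4 = 6, c_4 = 2, a_5 = 6.5, b_5 = 6.5, c_5 = 4, s_5 = 1, a_6 = 1.5, b_6 = 1, c_6 = 0.5, q_6 = 1.5, t_6 = 1.5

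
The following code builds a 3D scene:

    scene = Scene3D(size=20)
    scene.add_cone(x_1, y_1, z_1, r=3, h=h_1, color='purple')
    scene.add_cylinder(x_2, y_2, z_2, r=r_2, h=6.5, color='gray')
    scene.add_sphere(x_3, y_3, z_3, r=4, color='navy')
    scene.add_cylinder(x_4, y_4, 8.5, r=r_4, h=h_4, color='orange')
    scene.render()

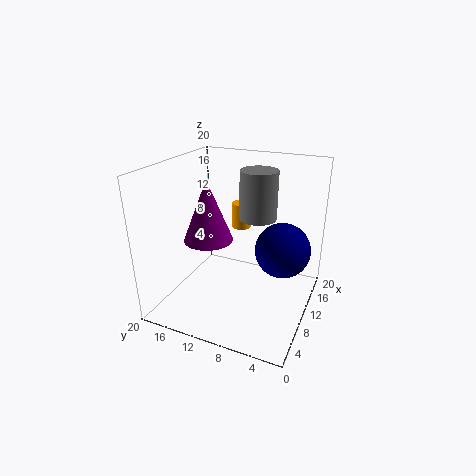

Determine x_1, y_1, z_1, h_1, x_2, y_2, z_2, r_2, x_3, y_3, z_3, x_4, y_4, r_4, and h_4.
x_1 = 4.5; y_1 = 11.5; z_1 = 12; h_1 = 7.5; x_2 = 11; y_2 = 7.5; z_2 = 13; r_2 = 2.5; x_3 = 13.5; y_3 = 4.5; z_3 = 7.5; x_4 = 17; y_4 = 12.5; r_4 = 1.5; h_4 = 4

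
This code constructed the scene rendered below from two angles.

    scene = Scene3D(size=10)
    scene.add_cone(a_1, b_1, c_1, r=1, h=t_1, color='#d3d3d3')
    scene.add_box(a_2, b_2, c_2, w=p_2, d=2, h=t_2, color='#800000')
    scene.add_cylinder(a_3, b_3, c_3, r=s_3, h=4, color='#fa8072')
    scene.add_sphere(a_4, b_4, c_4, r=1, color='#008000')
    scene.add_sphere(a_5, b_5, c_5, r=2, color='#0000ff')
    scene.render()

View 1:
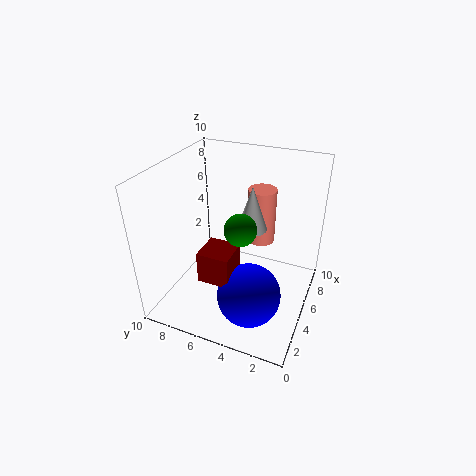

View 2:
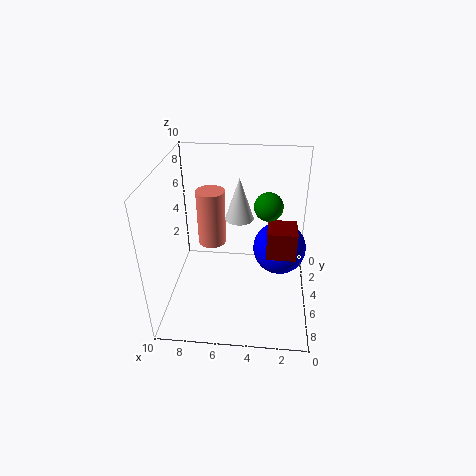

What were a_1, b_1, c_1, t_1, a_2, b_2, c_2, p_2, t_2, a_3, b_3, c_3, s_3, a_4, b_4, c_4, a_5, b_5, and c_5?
a_1 = 5
b_1 = 4
c_1 = 6
t_1 = 3
a_2 = 1
b_2 = 4
c_2 = 4
p_2 = 2
t_2 = 2
a_3 = 7
b_3 = 4
c_3 = 4
s_3 = 1
a_4 = 3
b_4 = 4
c_4 = 7
a_5 = 2
b_5 = 3
c_5 = 3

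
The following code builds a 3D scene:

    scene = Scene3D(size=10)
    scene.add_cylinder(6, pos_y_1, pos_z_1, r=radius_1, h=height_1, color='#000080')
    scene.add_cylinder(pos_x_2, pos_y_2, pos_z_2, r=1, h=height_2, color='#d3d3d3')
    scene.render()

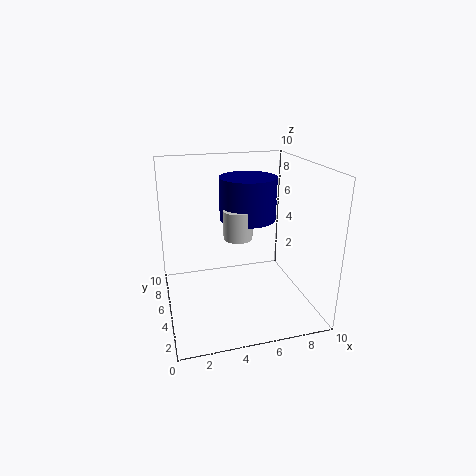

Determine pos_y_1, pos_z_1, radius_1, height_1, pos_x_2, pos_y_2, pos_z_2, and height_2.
pos_y_1 = 6, pos_z_1 = 6, radius_1 = 2, height_1 = 3, pos_x_2 = 5, pos_y_2 = 5, pos_z_2 = 5, height_2 = 2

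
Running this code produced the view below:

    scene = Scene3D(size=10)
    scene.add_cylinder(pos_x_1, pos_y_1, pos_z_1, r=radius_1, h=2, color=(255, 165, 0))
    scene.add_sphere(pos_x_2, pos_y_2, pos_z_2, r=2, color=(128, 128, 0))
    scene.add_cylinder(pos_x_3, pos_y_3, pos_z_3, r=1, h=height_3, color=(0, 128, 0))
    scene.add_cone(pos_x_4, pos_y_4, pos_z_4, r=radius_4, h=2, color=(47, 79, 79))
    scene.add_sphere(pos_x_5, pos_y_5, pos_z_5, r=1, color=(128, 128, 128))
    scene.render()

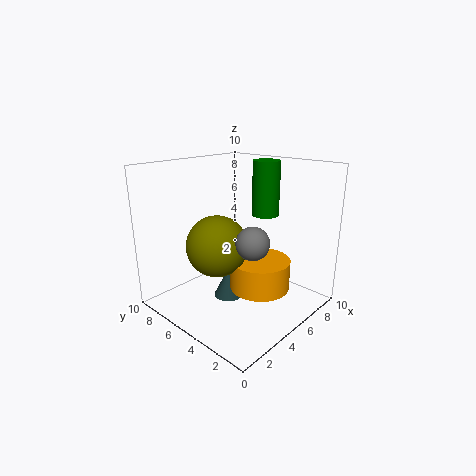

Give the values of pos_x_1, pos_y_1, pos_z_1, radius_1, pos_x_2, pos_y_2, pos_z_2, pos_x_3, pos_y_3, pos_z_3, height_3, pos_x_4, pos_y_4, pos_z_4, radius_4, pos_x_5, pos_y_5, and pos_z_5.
pos_x_1 = 5, pos_y_1 = 3, pos_z_1 = 2, radius_1 = 2, pos_x_2 = 3, pos_y_2 = 5, pos_z_2 = 5, pos_x_3 = 8, pos_y_3 = 5, pos_z_3 = 6, height_3 = 4, pos_x_4 = 4, pos_y_4 = 5, pos_z_4 = 1, radius_4 = 1, pos_x_5 = 3, pos_y_5 = 2, pos_z_5 = 6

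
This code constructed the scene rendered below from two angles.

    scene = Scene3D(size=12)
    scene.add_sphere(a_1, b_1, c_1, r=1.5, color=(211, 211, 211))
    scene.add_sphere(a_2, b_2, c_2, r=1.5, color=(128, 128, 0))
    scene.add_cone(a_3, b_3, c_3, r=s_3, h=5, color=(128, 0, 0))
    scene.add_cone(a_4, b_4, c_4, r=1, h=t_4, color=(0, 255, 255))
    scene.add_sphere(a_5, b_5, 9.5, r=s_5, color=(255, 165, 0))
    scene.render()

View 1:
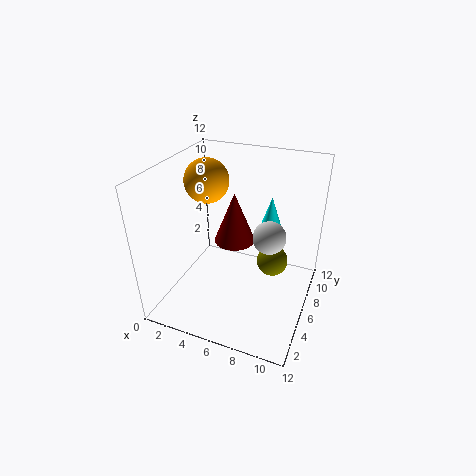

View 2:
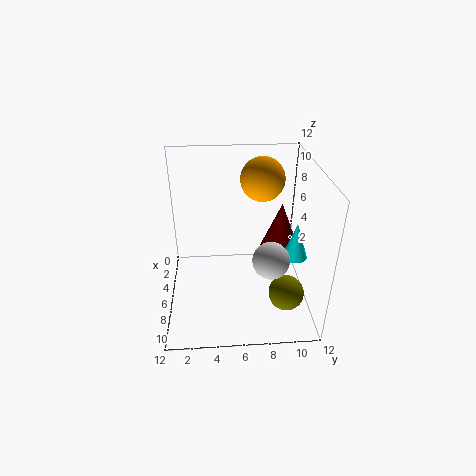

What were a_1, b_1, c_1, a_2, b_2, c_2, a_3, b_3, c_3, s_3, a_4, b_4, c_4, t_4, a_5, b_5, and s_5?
a_1 = 8; b_1 = 8.5; c_1 = 5; a_2 = 8; b_2 = 10; c_2 = 1.5; a_3 = 4; b_3 = 10; c_3 = 3; s_3 = 2; a_4 = 7.5; b_4 = 10.5; c_4 = 5; t_4 = 3; a_5 = 2; b_5 = 8.5; s_5 = 2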